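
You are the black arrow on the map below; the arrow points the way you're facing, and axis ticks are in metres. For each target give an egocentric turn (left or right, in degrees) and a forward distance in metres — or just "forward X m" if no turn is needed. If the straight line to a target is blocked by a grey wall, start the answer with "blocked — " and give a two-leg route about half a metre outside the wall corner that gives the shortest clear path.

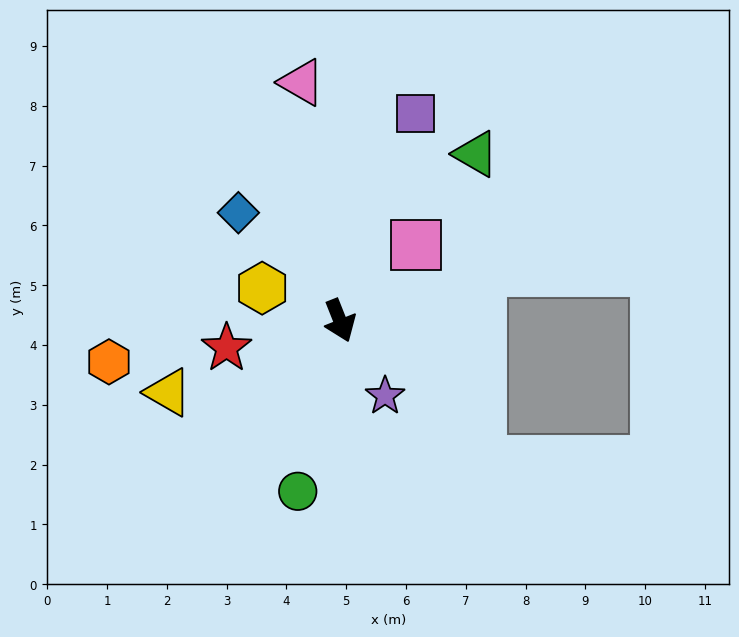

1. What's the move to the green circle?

turn right 36°, forward 2.9 m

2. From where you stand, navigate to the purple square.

turn left 138°, forward 3.7 m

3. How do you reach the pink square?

turn left 113°, forward 1.8 m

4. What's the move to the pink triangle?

turn left 168°, forward 4.0 m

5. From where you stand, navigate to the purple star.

turn left 9°, forward 1.5 m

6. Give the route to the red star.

turn right 98°, forward 2.0 m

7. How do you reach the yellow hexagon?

turn right 134°, forward 1.4 m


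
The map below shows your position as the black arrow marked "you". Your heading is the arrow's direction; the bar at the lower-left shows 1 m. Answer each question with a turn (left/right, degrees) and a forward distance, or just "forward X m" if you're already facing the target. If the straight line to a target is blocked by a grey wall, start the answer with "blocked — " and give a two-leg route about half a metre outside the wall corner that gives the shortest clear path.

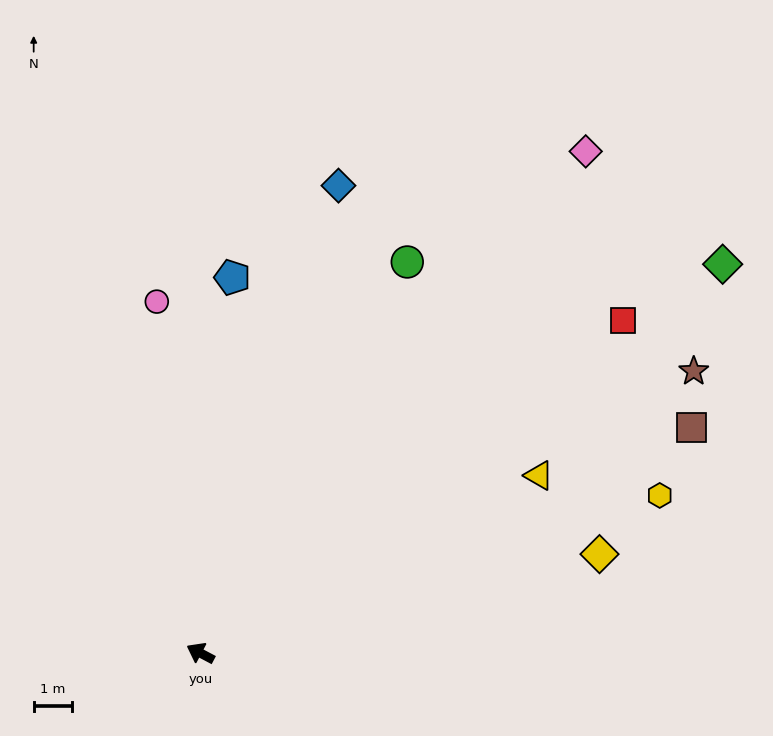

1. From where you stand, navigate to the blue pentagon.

turn right 67°, forward 9.8 m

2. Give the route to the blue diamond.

turn right 79°, forward 12.6 m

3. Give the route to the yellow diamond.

turn right 138°, forward 10.6 m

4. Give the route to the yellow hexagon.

turn right 133°, forward 12.6 m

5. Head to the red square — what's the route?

turn right 114°, forward 13.9 m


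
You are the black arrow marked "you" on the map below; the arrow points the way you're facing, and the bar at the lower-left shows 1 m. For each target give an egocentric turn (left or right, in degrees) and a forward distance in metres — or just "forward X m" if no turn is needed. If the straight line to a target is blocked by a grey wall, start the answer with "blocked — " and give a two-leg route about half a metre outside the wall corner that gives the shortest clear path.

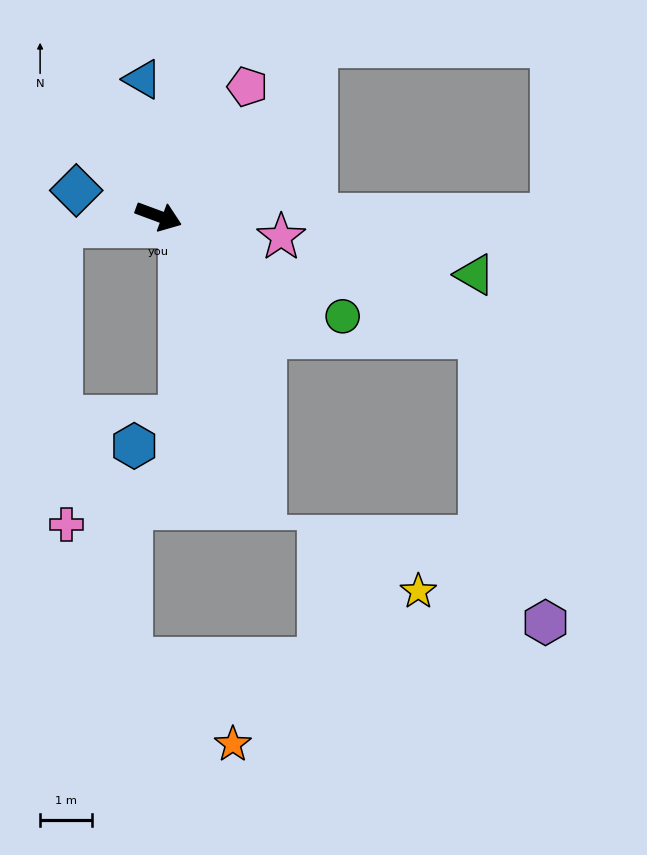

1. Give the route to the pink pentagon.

turn left 76°, forward 3.0 m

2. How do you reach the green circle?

turn right 8°, forward 4.1 m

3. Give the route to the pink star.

turn left 11°, forward 2.4 m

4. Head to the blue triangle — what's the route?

turn left 117°, forward 2.7 m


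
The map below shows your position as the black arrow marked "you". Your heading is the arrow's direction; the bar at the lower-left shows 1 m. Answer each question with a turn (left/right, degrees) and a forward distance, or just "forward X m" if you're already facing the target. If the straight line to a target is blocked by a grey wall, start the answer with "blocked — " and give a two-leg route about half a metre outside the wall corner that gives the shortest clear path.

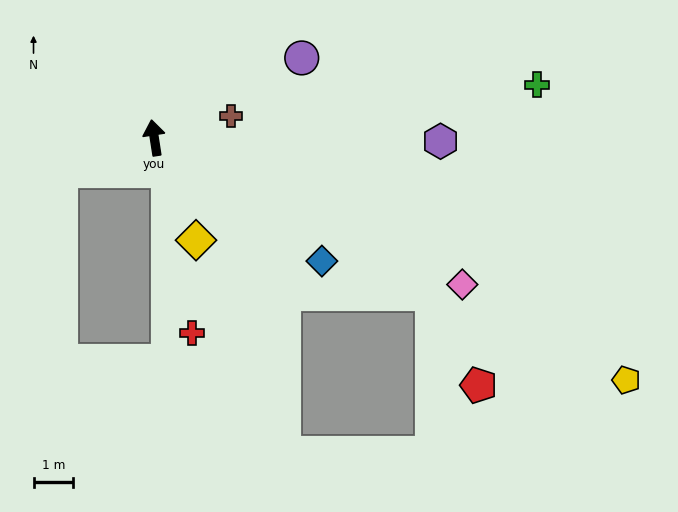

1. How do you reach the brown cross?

turn right 83°, forward 2.0 m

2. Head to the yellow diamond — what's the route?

turn right 167°, forward 2.8 m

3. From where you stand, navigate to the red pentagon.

blocked — turn right 128°, forward 8.0 m, then turn right 34°, forward 2.6 m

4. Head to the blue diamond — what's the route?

turn right 135°, forward 5.2 m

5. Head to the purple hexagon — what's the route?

turn right 100°, forward 7.2 m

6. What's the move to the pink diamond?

turn right 124°, forward 8.6 m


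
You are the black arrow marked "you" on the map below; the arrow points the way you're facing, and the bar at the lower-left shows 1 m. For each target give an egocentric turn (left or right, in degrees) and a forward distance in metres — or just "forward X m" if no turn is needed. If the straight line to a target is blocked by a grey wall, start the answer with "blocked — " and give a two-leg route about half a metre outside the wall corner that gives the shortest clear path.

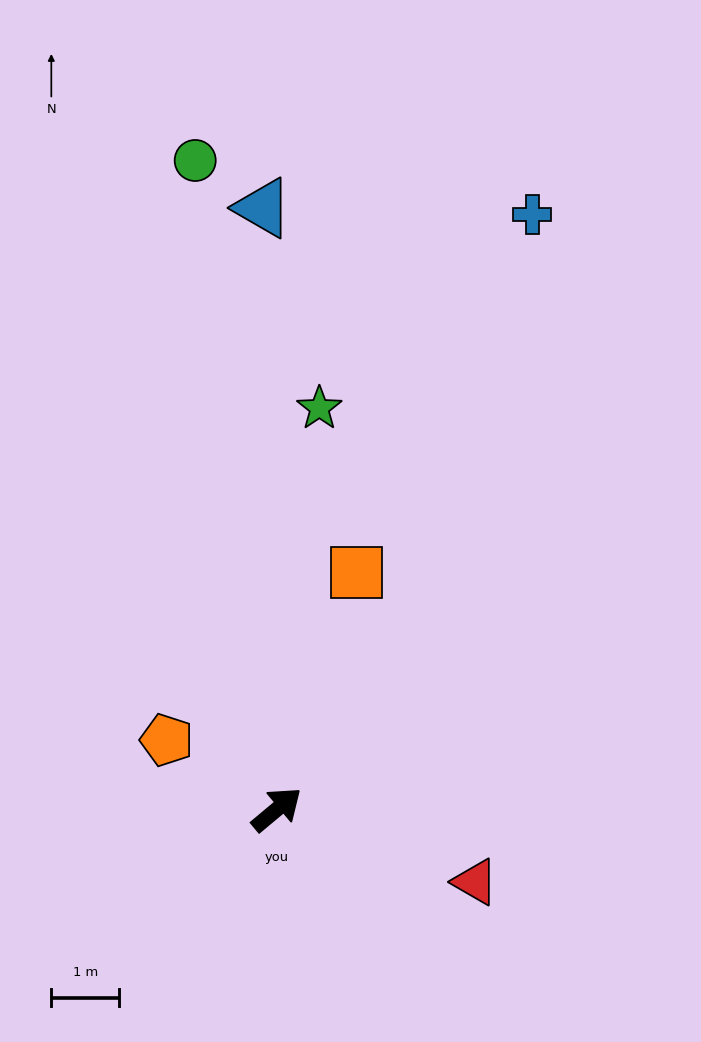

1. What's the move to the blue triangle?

turn left 51°, forward 8.8 m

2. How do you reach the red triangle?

turn right 60°, forward 3.1 m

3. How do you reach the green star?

turn left 44°, forward 5.9 m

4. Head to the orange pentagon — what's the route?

turn left 108°, forward 1.9 m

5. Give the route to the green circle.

turn left 57°, forward 9.6 m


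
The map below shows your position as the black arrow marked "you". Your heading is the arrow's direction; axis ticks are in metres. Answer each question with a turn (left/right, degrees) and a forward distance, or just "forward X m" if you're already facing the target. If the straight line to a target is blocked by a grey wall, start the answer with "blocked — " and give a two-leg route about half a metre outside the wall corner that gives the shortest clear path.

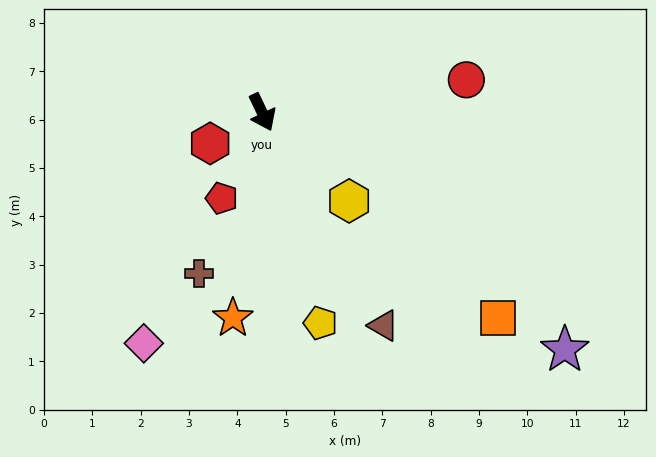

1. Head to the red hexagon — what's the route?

turn right 85°, forward 1.3 m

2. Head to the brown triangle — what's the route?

turn left 4°, forward 5.1 m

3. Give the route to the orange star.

turn right 34°, forward 4.3 m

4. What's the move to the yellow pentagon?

turn right 10°, forward 4.5 m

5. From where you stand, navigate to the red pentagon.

turn right 51°, forward 2.0 m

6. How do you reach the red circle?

turn left 74°, forward 4.3 m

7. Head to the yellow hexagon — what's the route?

turn left 19°, forward 2.6 m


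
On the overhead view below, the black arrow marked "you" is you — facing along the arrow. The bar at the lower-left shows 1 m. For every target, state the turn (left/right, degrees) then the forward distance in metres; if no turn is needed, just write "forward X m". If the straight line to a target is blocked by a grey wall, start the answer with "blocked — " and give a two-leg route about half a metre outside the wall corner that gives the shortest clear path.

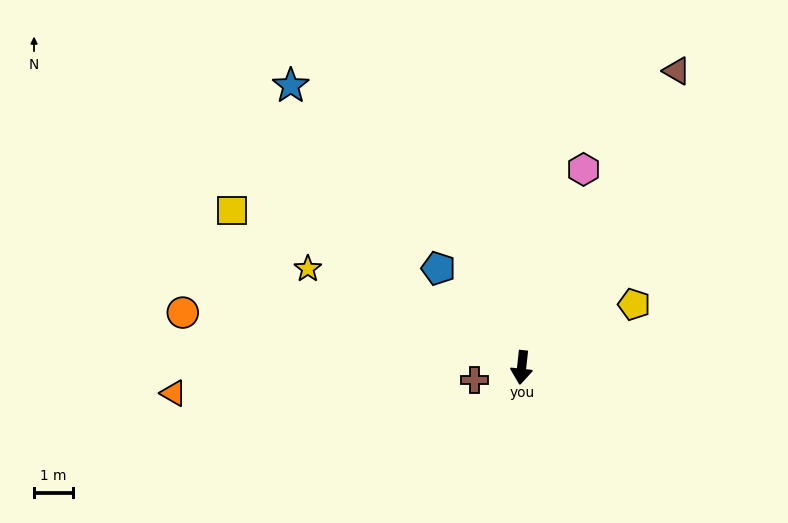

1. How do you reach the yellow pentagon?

turn left 125°, forward 3.3 m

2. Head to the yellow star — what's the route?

turn right 109°, forward 6.1 m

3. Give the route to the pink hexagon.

turn left 169°, forward 5.4 m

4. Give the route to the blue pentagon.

turn right 134°, forward 3.4 m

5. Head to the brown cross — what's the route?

turn right 69°, forward 1.3 m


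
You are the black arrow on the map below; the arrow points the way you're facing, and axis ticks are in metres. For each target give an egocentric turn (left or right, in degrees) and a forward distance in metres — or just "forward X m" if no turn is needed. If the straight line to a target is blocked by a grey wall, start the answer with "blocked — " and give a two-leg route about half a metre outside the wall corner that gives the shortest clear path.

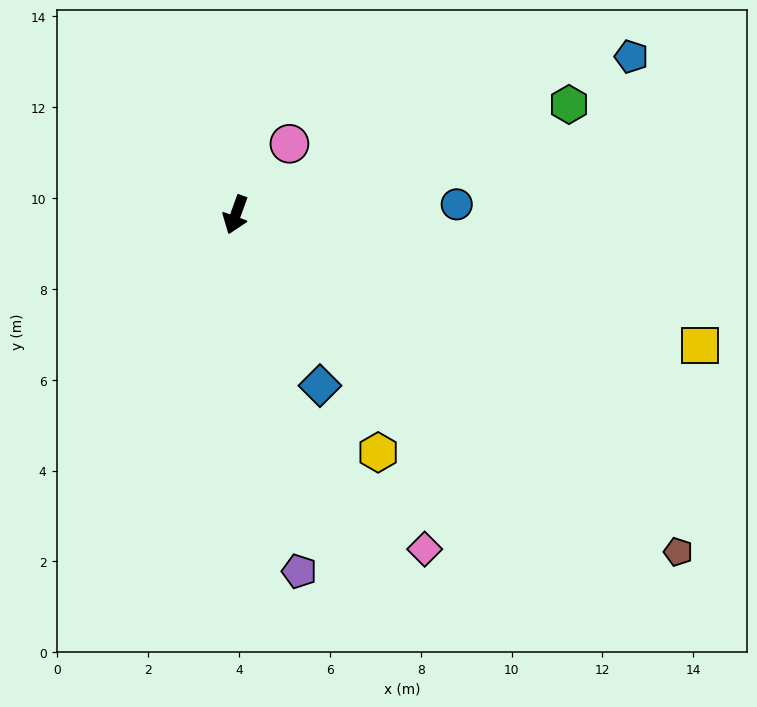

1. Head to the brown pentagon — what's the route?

turn left 73°, forward 12.2 m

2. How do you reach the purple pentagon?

turn left 30°, forward 8.0 m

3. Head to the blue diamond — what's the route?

turn left 46°, forward 4.2 m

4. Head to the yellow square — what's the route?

turn left 94°, forward 10.6 m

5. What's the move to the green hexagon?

turn left 128°, forward 7.7 m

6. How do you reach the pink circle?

turn left 163°, forward 2.0 m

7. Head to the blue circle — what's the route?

turn left 113°, forward 4.9 m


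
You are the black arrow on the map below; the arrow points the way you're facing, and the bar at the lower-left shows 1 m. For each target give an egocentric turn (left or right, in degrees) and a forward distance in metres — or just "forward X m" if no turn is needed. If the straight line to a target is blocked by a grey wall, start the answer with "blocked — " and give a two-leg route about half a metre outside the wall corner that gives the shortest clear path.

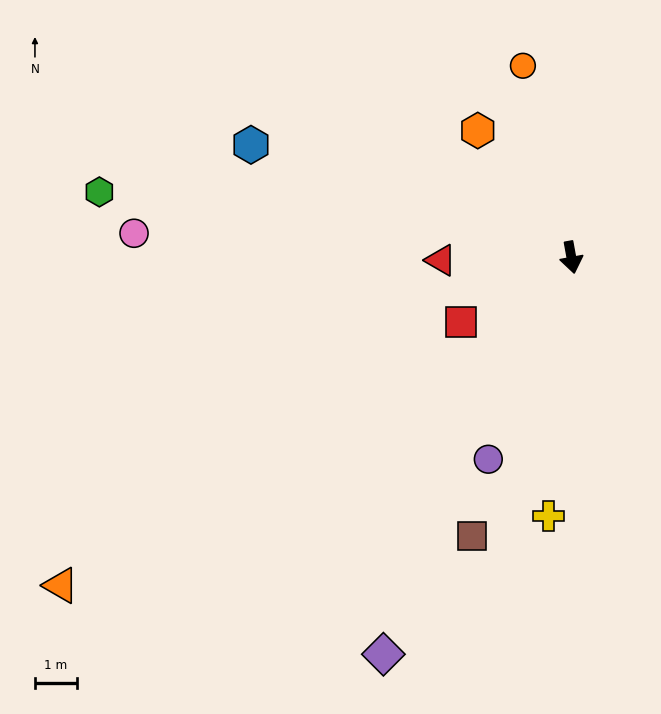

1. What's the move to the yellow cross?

turn right 15°, forward 6.1 m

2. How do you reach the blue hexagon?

turn right 120°, forward 8.0 m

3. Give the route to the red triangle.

turn right 99°, forward 3.1 m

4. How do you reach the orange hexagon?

turn right 154°, forward 3.7 m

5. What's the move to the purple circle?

turn right 33°, forward 5.2 m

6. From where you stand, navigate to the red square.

turn right 70°, forward 3.0 m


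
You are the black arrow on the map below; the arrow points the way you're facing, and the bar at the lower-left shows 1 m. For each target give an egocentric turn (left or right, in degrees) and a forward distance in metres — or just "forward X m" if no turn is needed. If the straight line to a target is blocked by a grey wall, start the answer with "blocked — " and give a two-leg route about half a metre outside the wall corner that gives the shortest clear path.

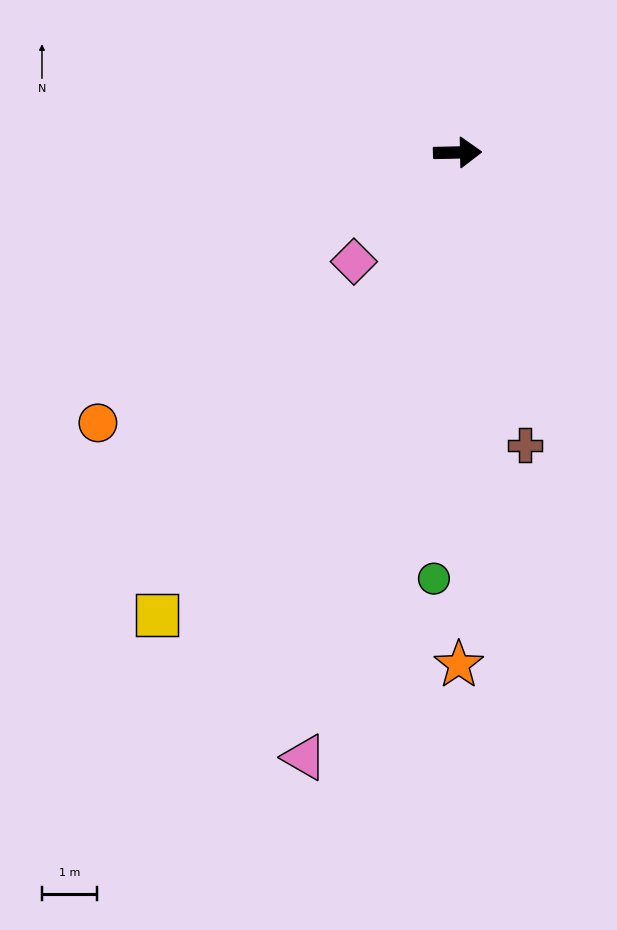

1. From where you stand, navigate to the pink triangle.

turn right 105°, forward 11.3 m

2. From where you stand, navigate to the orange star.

turn right 91°, forward 9.3 m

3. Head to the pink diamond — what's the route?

turn right 135°, forward 2.7 m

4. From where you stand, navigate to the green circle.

turn right 94°, forward 7.7 m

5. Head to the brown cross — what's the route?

turn right 78°, forward 5.5 m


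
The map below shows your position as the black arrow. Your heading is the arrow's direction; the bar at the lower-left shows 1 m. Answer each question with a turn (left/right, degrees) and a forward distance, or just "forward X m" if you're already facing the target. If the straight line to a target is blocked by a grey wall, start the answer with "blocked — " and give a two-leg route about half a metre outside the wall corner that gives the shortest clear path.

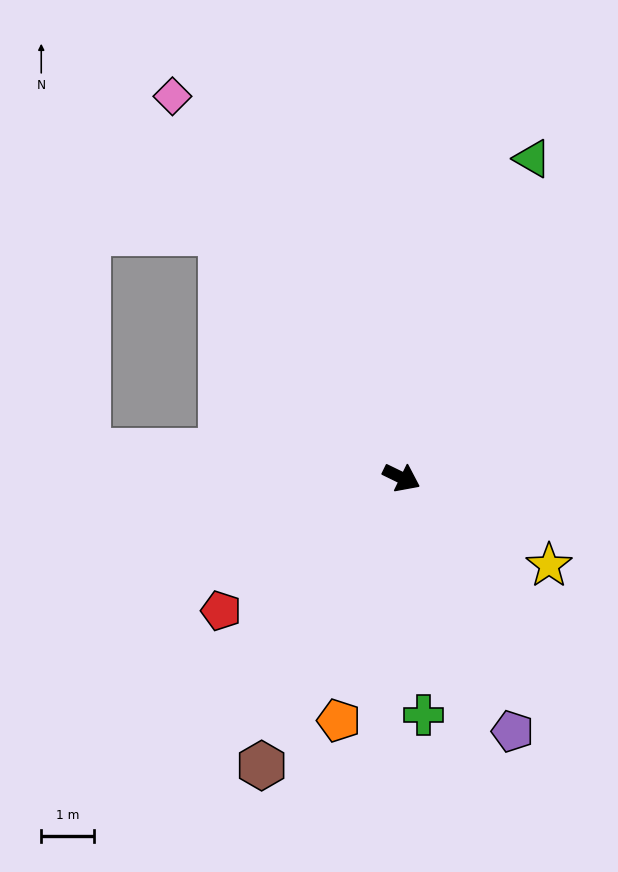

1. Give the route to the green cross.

turn right 59°, forward 4.5 m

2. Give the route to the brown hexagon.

turn right 90°, forward 6.1 m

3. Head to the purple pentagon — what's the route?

turn right 40°, forward 5.3 m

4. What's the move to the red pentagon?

turn right 118°, forward 4.3 m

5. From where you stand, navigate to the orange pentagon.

turn right 79°, forward 4.8 m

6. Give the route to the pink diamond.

turn left 147°, forward 8.5 m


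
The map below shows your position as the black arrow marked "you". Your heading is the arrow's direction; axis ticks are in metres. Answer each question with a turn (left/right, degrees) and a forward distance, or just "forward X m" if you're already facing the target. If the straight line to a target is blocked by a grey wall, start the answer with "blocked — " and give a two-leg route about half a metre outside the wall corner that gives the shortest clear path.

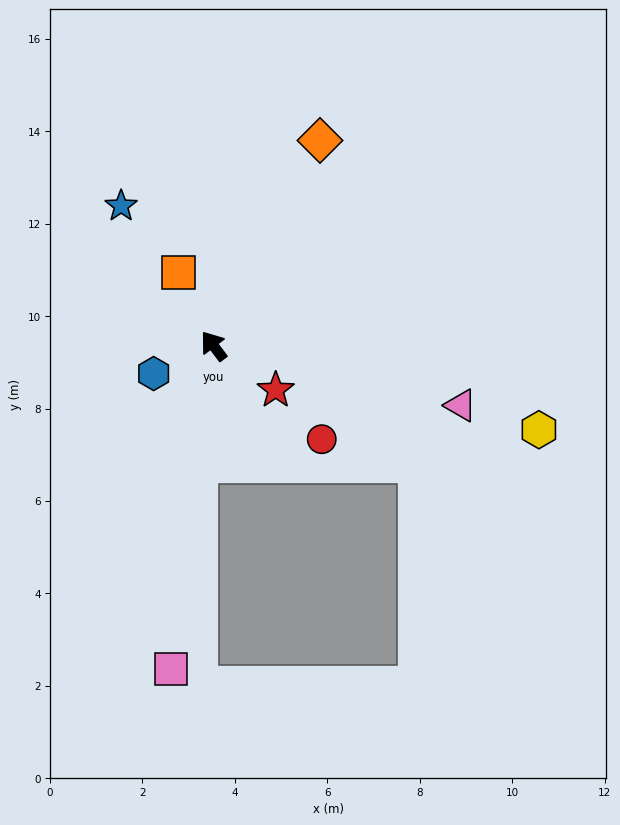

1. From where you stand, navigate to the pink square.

turn left 135°, forward 7.1 m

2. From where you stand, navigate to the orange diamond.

turn right 64°, forward 5.0 m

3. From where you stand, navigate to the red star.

turn right 163°, forward 1.6 m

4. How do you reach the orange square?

turn right 11°, forward 1.8 m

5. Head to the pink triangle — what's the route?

turn right 141°, forward 5.5 m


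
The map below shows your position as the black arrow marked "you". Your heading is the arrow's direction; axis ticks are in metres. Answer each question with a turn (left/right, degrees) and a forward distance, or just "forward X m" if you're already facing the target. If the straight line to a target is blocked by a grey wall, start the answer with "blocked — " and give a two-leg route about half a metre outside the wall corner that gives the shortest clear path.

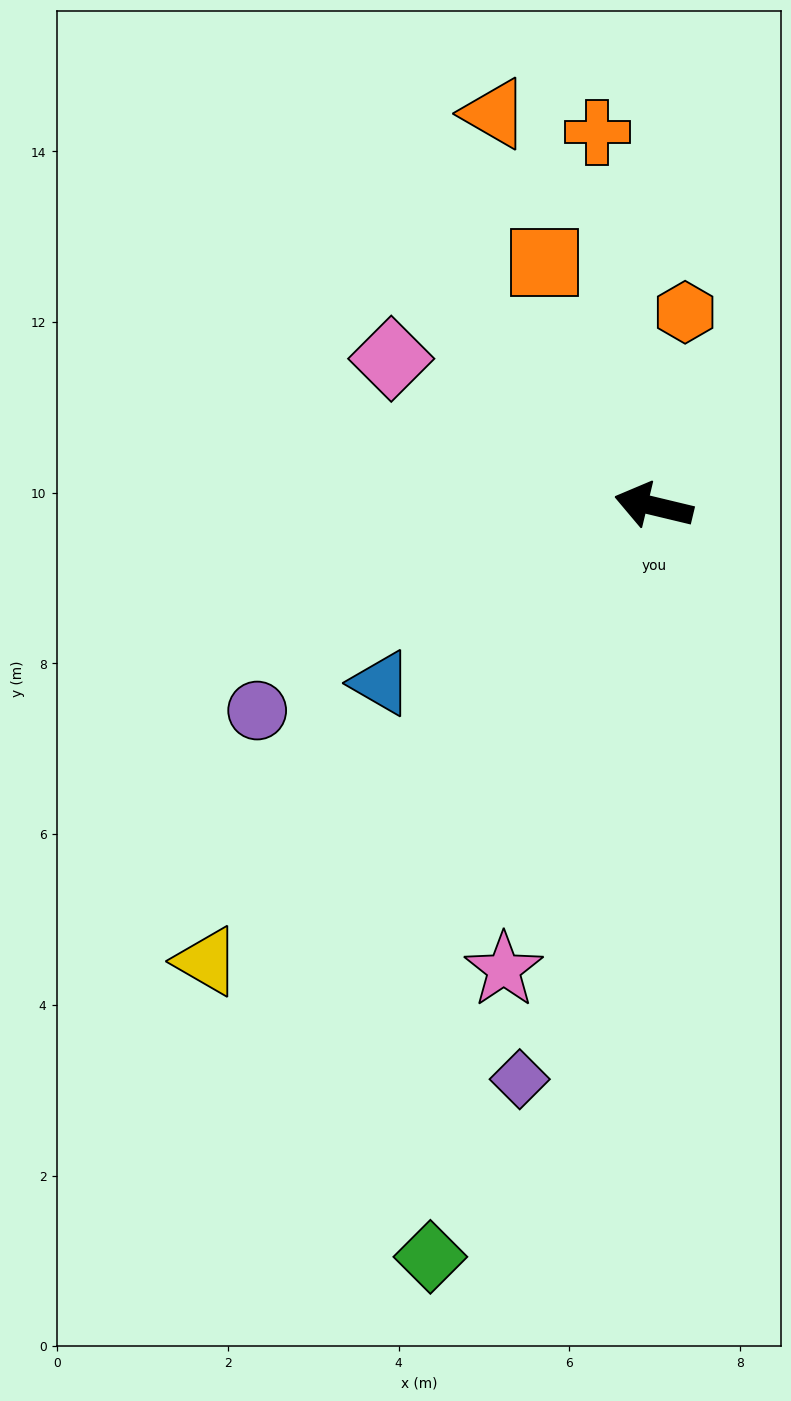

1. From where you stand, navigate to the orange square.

turn right 52°, forward 3.1 m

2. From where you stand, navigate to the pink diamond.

turn right 16°, forward 3.5 m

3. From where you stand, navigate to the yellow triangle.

turn left 59°, forward 7.5 m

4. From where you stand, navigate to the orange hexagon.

turn right 86°, forward 2.3 m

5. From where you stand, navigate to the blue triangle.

turn left 46°, forward 3.8 m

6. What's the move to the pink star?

turn left 86°, forward 5.7 m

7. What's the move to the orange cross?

turn right 68°, forward 4.4 m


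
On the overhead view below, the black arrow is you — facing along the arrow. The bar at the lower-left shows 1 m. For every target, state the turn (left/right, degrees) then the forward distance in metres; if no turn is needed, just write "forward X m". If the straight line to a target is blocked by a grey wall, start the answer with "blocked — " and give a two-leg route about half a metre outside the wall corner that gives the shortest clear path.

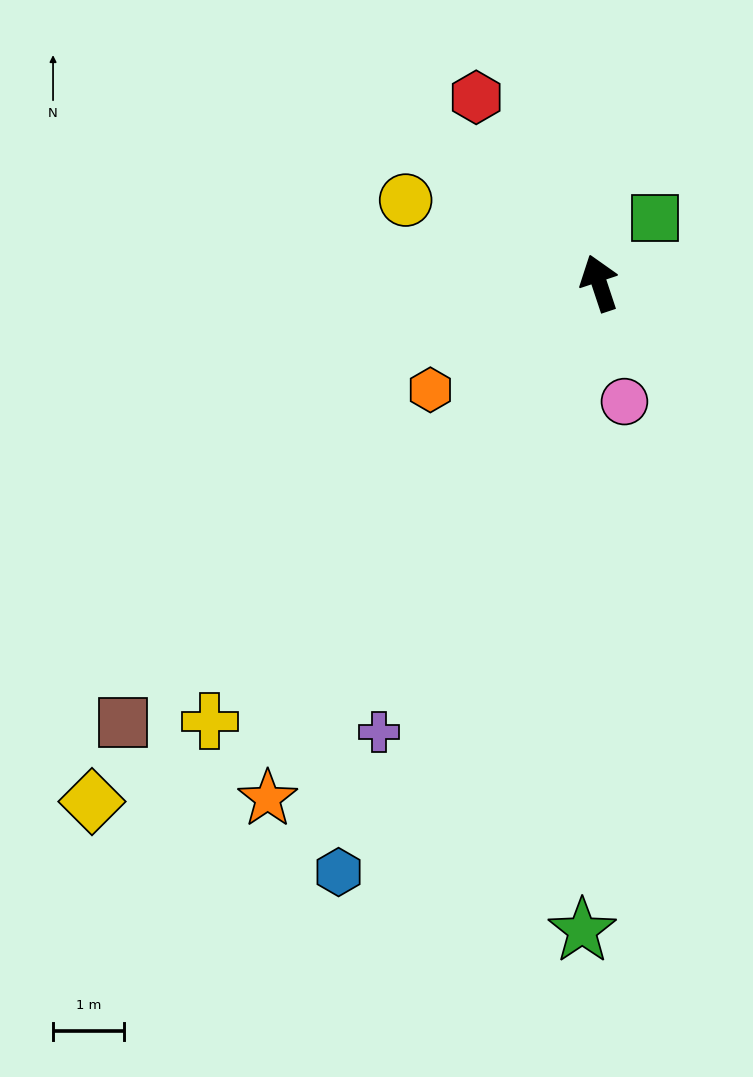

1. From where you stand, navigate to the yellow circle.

turn left 48°, forward 3.0 m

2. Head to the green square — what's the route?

turn right 59°, forward 1.2 m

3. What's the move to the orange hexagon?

turn left 104°, forward 2.8 m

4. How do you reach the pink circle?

turn left 174°, forward 1.7 m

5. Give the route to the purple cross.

turn left 136°, forward 7.0 m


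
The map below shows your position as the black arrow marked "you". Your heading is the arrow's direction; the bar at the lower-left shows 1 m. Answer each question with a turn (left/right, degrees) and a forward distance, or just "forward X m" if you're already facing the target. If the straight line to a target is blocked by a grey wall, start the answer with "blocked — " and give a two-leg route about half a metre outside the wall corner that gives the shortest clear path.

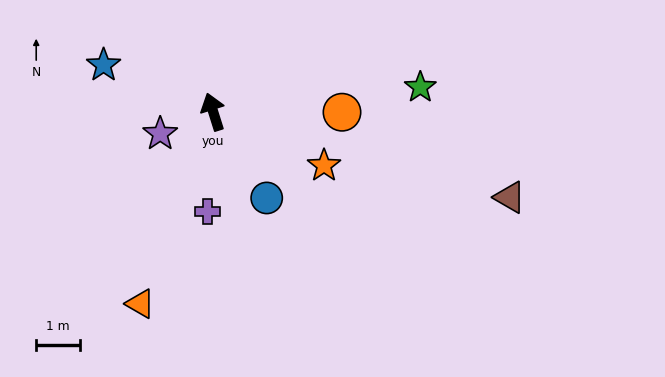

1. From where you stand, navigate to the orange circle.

turn right 108°, forward 2.9 m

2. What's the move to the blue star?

turn left 49°, forward 2.7 m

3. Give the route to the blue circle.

turn right 166°, forward 2.3 m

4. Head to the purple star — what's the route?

turn left 95°, forward 1.3 m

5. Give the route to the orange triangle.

turn left 142°, forward 4.7 m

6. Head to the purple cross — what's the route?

turn left 159°, forward 2.3 m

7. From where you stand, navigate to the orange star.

turn right 133°, forward 2.8 m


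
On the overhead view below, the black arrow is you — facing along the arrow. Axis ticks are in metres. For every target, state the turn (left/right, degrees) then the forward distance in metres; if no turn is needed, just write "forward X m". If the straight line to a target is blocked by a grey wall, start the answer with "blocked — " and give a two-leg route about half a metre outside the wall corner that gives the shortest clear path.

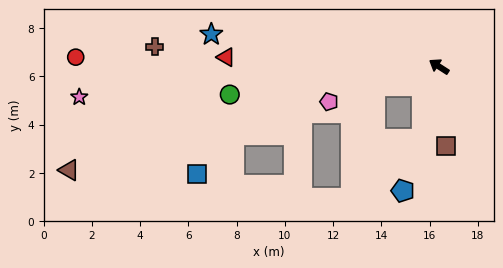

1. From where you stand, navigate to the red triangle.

turn left 30°, forward 8.8 m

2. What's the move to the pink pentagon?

turn left 51°, forward 4.8 m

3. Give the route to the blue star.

turn left 25°, forward 9.5 m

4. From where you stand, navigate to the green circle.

turn left 40°, forward 8.8 m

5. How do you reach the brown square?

turn left 128°, forward 3.3 m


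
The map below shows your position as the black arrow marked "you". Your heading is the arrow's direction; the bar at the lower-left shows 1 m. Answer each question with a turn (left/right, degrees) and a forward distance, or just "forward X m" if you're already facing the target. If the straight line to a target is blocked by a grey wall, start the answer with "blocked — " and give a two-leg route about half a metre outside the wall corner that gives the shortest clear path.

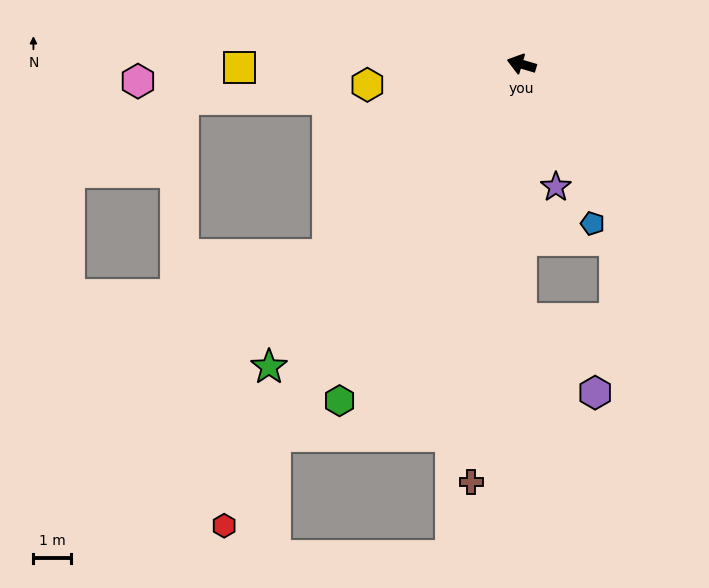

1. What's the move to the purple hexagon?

blocked — turn left 106°, forward 6.8 m, then turn left 45°, forward 2.8 m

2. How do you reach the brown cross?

turn left 100°, forward 11.3 m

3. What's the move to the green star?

turn left 67°, forward 10.6 m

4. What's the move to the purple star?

turn left 122°, forward 3.4 m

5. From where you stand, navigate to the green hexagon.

turn left 78°, forward 10.3 m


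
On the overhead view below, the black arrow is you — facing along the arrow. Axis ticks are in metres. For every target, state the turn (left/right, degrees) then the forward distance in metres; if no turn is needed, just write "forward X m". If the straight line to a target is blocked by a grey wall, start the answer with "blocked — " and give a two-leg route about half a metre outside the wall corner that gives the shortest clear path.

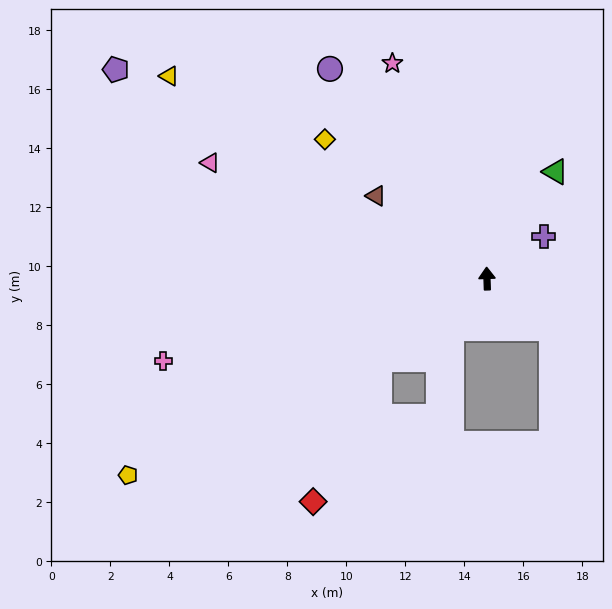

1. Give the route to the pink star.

turn left 22°, forward 8.0 m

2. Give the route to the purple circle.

turn left 35°, forward 8.9 m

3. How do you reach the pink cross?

turn left 102°, forward 11.3 m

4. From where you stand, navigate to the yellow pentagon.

turn left 117°, forward 13.9 m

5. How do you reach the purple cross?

turn right 55°, forward 2.4 m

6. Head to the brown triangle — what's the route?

turn left 51°, forward 4.7 m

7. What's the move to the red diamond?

blocked — turn left 125°, forward 4.6 m, then turn left 28°, forward 5.3 m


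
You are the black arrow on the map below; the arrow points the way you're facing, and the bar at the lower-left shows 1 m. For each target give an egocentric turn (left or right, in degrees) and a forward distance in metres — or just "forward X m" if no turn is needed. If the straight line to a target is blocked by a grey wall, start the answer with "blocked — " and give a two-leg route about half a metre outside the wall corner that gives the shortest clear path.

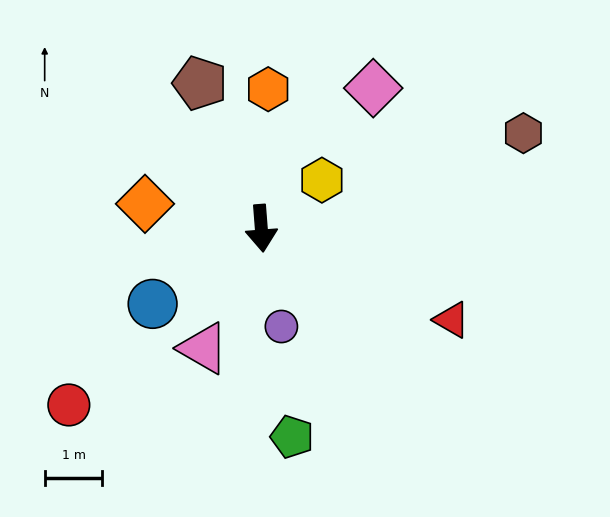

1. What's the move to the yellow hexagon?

turn left 124°, forward 1.3 m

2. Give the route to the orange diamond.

turn right 106°, forward 2.1 m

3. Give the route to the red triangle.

turn left 60°, forward 3.7 m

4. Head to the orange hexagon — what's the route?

turn left 173°, forward 2.4 m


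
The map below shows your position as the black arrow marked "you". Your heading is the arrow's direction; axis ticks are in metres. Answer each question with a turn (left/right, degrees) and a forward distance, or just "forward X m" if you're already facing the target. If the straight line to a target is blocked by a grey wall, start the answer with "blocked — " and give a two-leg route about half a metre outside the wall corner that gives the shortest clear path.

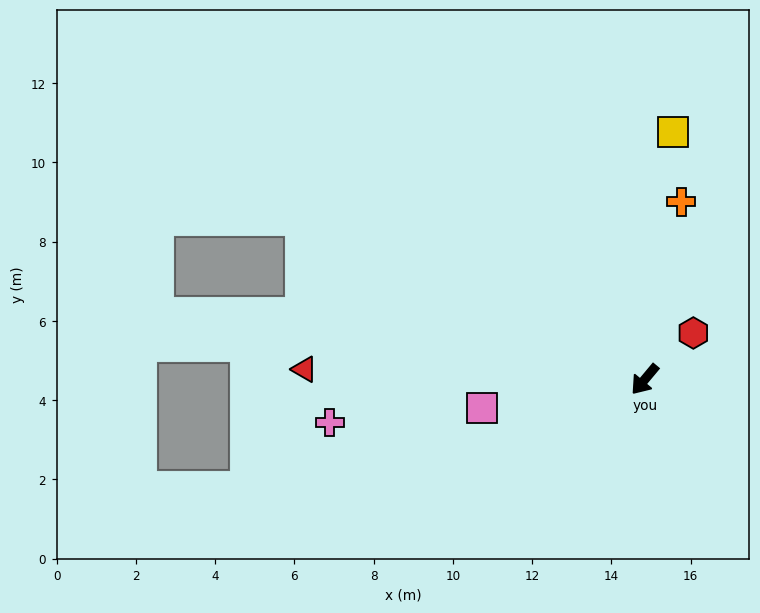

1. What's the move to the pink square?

turn right 40°, forward 4.2 m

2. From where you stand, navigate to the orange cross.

turn right 152°, forward 4.6 m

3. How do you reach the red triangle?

turn right 52°, forward 8.6 m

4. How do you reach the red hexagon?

turn left 174°, forward 1.7 m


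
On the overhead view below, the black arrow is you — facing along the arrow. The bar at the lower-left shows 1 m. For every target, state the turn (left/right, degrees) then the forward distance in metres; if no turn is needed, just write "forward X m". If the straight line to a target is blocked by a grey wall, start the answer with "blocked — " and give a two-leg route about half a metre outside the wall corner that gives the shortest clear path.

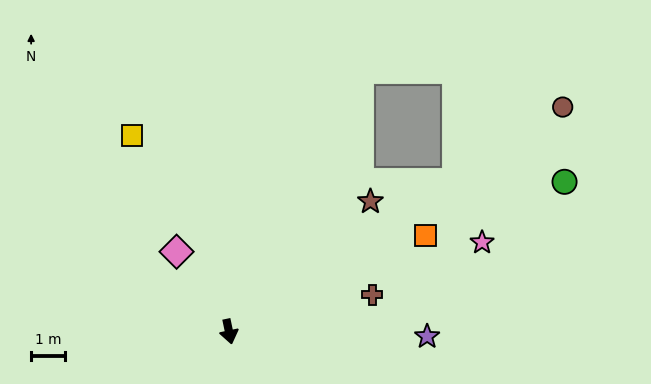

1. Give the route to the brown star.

turn left 121°, forward 5.7 m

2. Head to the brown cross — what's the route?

turn left 93°, forward 4.4 m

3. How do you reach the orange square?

turn left 104°, forward 6.5 m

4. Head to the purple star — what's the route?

turn left 77°, forward 5.9 m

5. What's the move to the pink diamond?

turn right 159°, forward 2.8 m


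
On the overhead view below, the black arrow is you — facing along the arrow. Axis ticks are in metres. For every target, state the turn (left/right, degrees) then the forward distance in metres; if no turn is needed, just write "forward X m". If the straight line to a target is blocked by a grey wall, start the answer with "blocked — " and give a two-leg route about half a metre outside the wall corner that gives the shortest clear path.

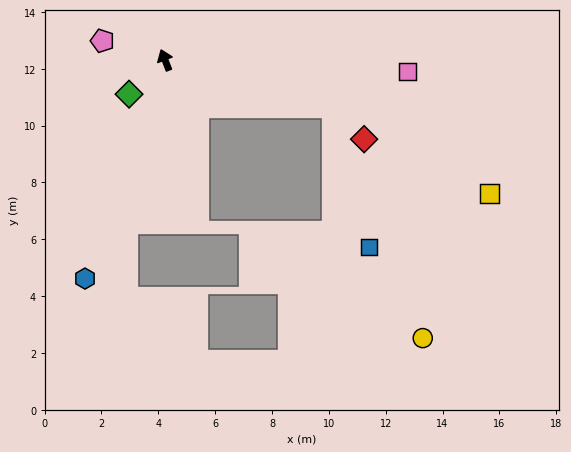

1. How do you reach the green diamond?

turn left 112°, forward 1.7 m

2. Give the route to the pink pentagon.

turn left 52°, forward 2.3 m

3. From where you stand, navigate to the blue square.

blocked — turn right 126°, forward 6.2 m, then turn right 61°, forward 5.1 m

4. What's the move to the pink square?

turn right 114°, forward 8.5 m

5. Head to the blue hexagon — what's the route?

turn left 139°, forward 8.2 m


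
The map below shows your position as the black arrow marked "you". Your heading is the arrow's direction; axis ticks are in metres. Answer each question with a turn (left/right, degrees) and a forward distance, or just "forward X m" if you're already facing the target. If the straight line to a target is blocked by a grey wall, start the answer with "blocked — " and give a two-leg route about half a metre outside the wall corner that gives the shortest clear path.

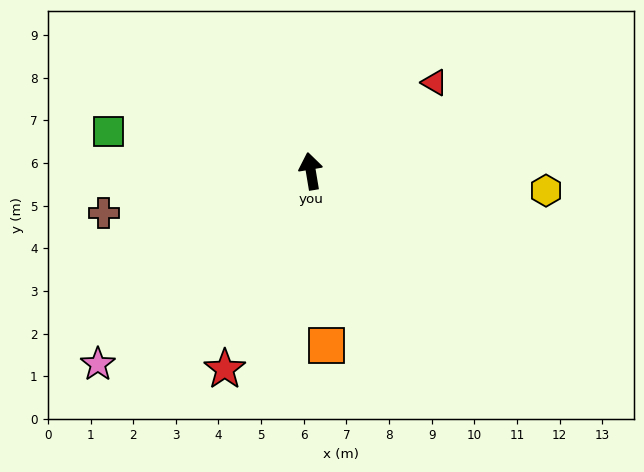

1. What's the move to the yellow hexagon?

turn right 104°, forward 5.5 m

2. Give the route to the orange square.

turn left 176°, forward 4.1 m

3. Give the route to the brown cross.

turn left 92°, forward 5.0 m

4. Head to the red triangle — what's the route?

turn right 64°, forward 3.6 m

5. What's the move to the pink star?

turn left 123°, forward 6.7 m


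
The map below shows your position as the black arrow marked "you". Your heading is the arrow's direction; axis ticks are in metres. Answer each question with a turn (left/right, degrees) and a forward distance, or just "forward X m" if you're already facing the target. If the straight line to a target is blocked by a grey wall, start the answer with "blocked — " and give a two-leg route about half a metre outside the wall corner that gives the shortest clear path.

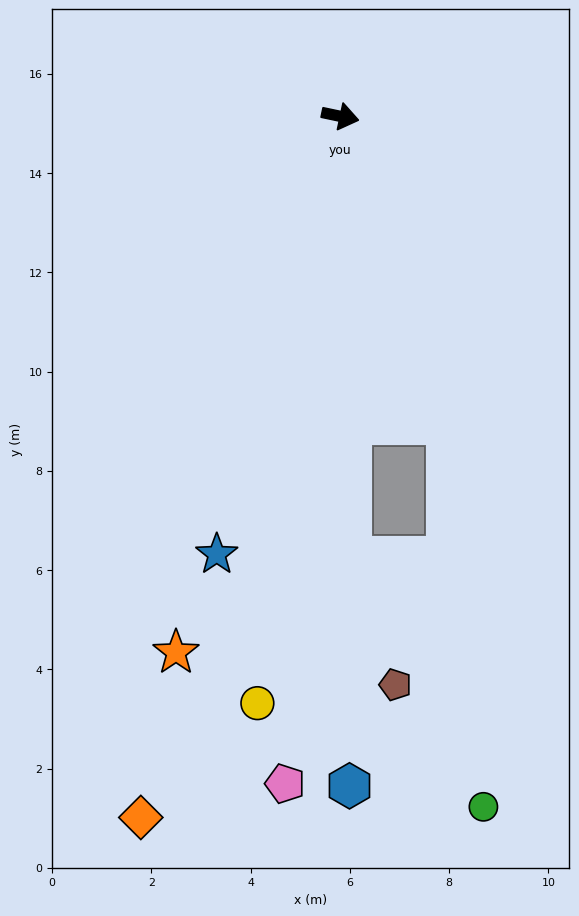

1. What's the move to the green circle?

blocked — turn right 59°, forward 6.6 m, then turn right 14°, forward 7.8 m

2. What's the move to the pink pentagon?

turn right 83°, forward 13.5 m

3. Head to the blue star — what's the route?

turn right 94°, forward 9.2 m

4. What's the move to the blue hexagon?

turn right 77°, forward 13.5 m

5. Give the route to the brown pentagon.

blocked — turn right 77°, forward 8.9 m, then turn left 18°, forward 2.7 m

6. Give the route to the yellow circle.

turn right 86°, forward 11.9 m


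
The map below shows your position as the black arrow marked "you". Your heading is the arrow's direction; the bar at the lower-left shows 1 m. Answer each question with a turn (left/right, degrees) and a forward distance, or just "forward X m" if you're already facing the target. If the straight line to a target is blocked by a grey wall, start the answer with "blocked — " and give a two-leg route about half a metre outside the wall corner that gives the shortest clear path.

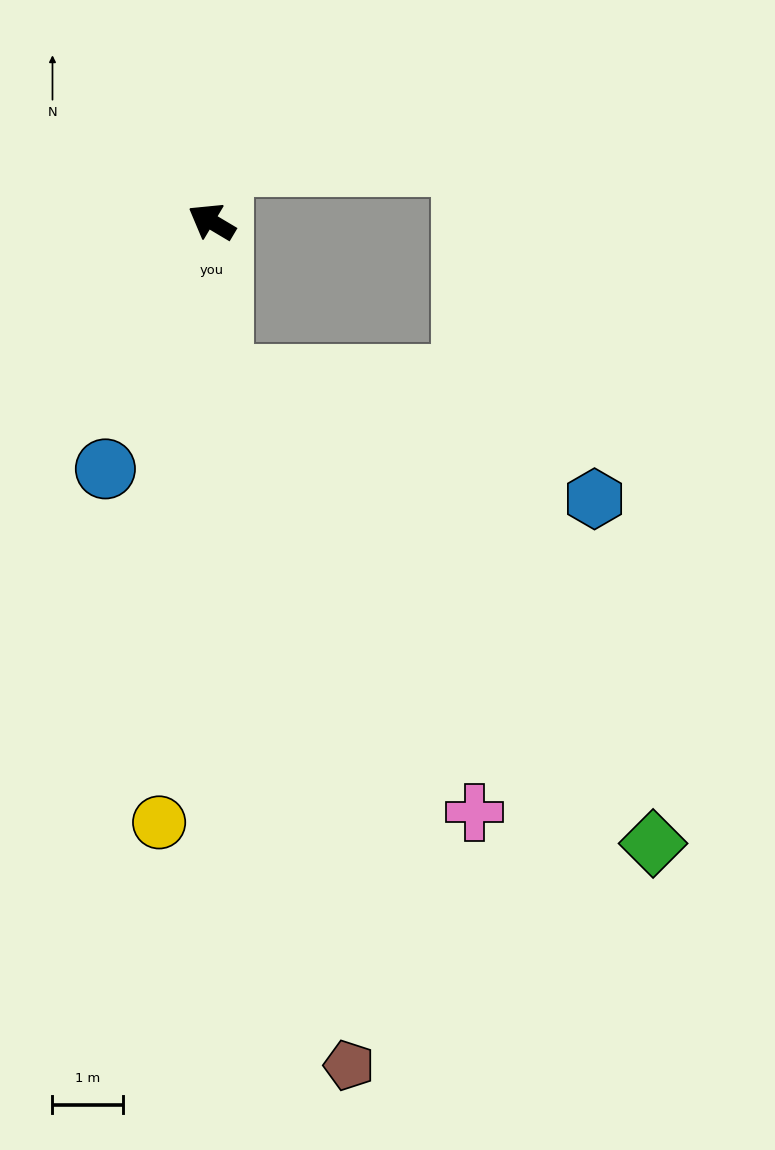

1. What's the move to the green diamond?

blocked — turn left 125°, forward 2.2 m, then turn left 38°, forward 9.1 m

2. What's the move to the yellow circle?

turn left 116°, forward 8.6 m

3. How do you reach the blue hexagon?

blocked — turn left 125°, forward 2.2 m, then turn left 67°, forward 5.6 m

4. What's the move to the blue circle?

turn left 98°, forward 3.8 m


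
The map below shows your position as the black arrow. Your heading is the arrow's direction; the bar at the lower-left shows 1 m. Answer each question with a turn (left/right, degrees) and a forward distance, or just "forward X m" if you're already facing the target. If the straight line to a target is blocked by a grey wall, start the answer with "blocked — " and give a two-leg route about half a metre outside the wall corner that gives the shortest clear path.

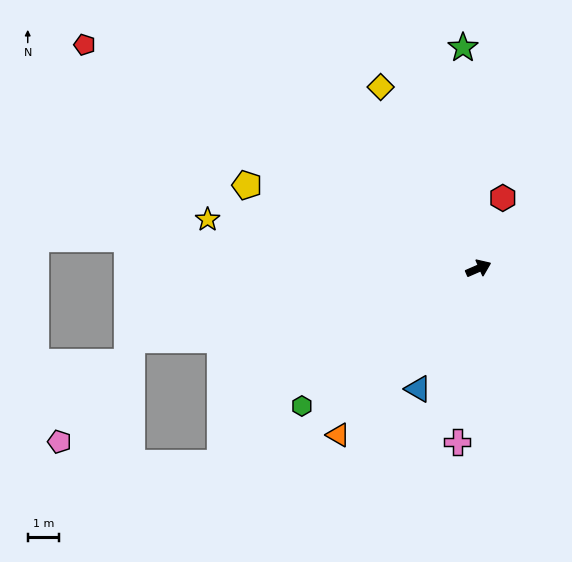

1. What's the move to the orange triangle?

turn right 154°, forward 6.9 m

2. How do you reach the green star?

turn left 70°, forward 7.0 m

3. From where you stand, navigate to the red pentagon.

turn left 127°, forward 14.4 m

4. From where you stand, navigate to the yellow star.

turn left 146°, forward 8.8 m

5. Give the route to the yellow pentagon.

turn left 137°, forward 7.8 m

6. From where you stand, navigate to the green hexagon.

turn right 166°, forward 7.1 m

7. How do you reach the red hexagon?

turn left 47°, forward 2.4 m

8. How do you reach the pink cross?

turn right 121°, forward 5.6 m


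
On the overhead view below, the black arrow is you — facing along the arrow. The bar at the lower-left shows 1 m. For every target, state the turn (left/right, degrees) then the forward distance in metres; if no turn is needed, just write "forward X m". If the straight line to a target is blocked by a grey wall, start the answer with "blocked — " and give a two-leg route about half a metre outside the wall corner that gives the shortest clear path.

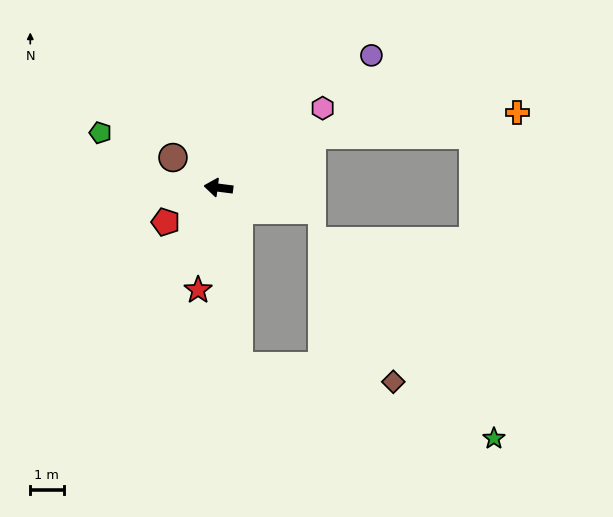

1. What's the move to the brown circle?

turn right 26°, forward 1.6 m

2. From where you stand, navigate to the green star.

blocked — turn left 104°, forward 5.4 m, then turn left 67°, forward 8.0 m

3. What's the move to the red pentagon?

turn left 40°, forward 1.9 m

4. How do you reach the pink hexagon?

turn right 135°, forward 3.9 m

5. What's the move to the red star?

turn left 86°, forward 3.1 m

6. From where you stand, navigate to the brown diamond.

blocked — turn left 104°, forward 5.4 m, then turn left 78°, forward 4.7 m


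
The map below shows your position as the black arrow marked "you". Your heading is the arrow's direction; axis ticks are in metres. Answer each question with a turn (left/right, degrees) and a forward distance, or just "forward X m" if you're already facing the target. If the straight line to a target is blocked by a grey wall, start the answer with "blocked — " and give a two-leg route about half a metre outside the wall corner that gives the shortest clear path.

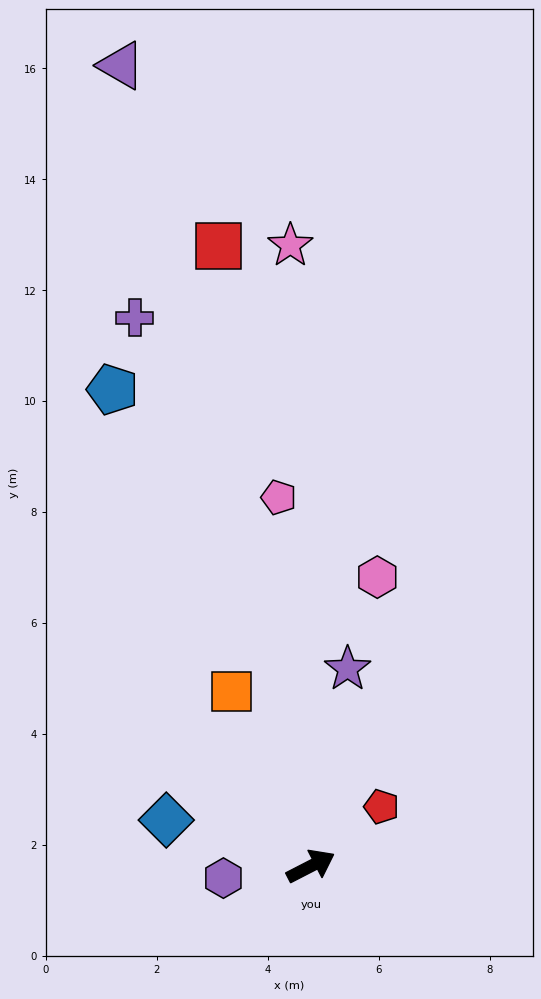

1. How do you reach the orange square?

turn left 87°, forward 3.5 m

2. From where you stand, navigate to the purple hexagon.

turn left 161°, forward 1.6 m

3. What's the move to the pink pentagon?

turn left 68°, forward 6.7 m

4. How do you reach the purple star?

turn left 52°, forward 3.6 m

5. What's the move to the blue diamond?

turn left 135°, forward 2.7 m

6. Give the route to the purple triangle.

turn left 76°, forward 14.8 m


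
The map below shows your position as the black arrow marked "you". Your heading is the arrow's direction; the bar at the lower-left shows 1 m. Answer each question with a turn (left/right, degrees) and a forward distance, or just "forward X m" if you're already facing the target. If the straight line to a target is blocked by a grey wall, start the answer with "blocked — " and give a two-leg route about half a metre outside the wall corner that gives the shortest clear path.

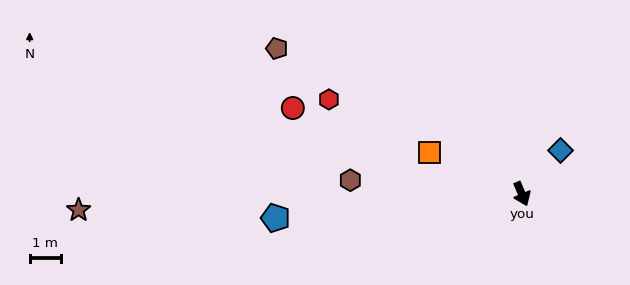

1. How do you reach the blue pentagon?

turn right 107°, forward 7.9 m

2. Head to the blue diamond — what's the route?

turn left 115°, forward 1.8 m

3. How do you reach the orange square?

turn right 137°, forward 3.2 m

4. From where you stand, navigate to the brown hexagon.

turn right 118°, forward 5.5 m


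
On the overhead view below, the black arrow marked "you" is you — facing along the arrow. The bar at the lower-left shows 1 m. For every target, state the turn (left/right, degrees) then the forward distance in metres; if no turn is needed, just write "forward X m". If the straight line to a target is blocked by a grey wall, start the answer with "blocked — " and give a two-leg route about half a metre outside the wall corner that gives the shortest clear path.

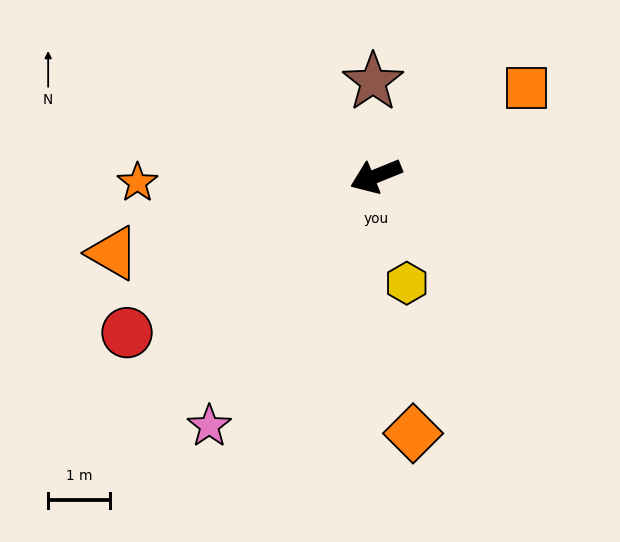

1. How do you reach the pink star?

turn left 34°, forward 4.8 m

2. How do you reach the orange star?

turn right 21°, forward 3.8 m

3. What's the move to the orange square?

turn right 172°, forward 2.8 m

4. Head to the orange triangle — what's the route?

turn right 6°, forward 4.4 m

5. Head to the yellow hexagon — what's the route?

turn left 84°, forward 1.8 m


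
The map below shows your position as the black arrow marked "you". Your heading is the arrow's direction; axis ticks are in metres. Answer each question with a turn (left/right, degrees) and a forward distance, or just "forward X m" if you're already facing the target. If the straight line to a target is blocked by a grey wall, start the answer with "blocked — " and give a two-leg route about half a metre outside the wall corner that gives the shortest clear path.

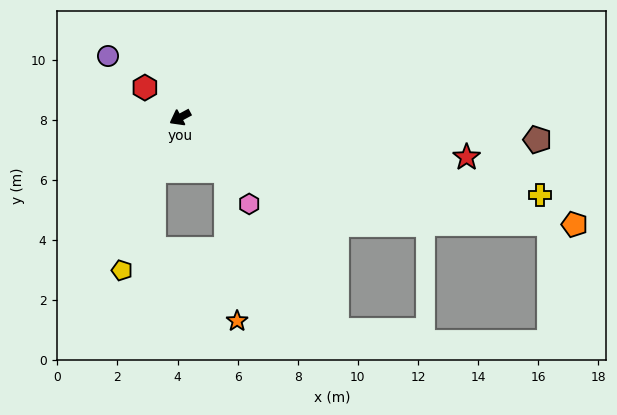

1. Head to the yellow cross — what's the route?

turn left 139°, forward 12.2 m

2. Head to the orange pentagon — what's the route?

turn left 136°, forward 13.6 m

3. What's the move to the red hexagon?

turn right 69°, forward 1.5 m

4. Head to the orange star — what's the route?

blocked — turn left 103°, forward 2.3 m, then turn right 37°, forward 5.0 m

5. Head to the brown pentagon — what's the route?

turn left 148°, forward 11.9 m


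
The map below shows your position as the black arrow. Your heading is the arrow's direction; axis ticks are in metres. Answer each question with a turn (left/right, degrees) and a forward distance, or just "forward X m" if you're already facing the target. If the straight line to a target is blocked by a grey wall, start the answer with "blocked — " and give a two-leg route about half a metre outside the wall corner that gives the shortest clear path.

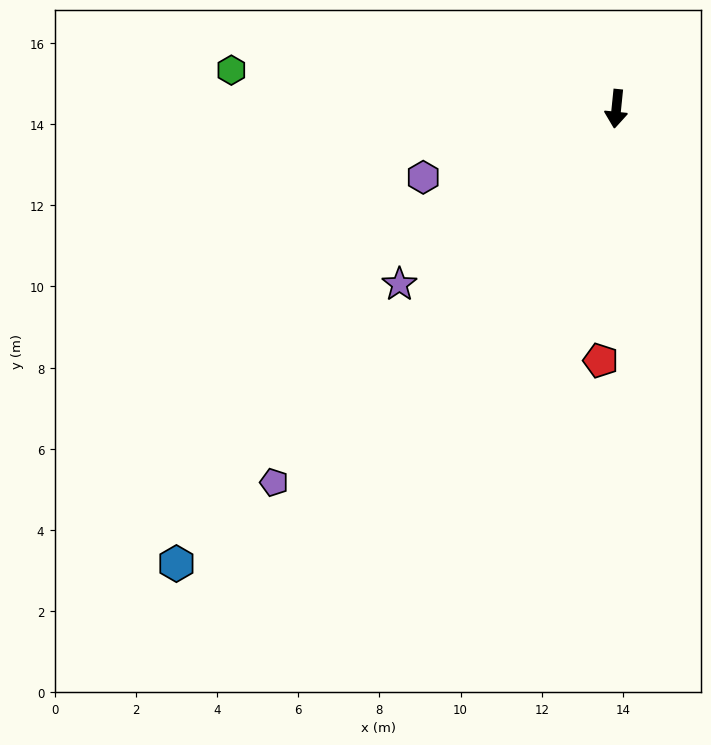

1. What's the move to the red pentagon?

turn left 2°, forward 6.2 m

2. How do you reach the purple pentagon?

turn right 37°, forward 12.5 m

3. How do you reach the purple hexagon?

turn right 65°, forward 5.0 m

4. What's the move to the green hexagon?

turn right 90°, forward 9.5 m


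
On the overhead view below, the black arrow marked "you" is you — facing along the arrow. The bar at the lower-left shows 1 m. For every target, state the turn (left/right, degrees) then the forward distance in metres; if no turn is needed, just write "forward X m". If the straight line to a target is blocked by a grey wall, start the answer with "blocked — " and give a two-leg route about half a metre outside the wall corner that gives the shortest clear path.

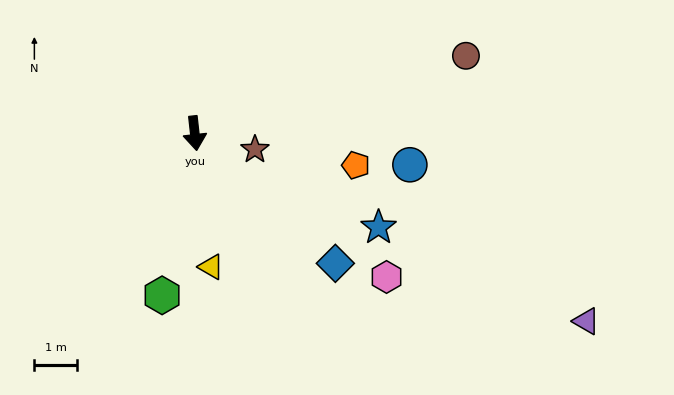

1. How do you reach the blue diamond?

turn left 41°, forward 4.5 m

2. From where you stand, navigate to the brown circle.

turn left 100°, forward 6.7 m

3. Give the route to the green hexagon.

turn right 18°, forward 3.9 m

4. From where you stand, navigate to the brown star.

turn left 69°, forward 1.5 m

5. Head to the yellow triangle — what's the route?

forward 3.2 m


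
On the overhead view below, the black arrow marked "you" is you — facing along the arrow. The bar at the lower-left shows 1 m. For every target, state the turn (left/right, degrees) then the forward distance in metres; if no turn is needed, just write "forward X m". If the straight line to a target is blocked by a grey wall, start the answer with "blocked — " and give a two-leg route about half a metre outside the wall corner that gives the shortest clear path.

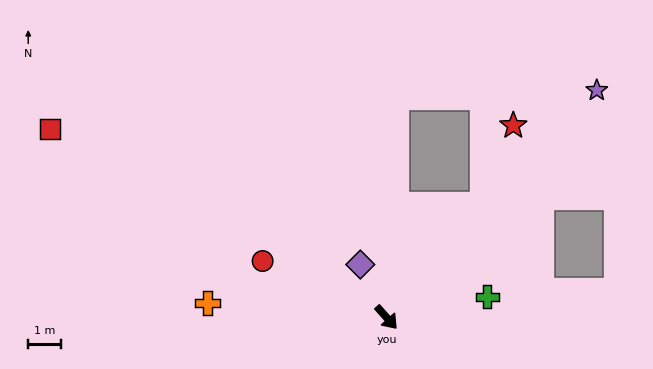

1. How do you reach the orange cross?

turn right 136°, forward 5.6 m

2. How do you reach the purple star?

turn left 96°, forward 9.6 m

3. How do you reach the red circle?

turn right 156°, forward 4.2 m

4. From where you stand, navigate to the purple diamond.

turn left 165°, forward 1.8 m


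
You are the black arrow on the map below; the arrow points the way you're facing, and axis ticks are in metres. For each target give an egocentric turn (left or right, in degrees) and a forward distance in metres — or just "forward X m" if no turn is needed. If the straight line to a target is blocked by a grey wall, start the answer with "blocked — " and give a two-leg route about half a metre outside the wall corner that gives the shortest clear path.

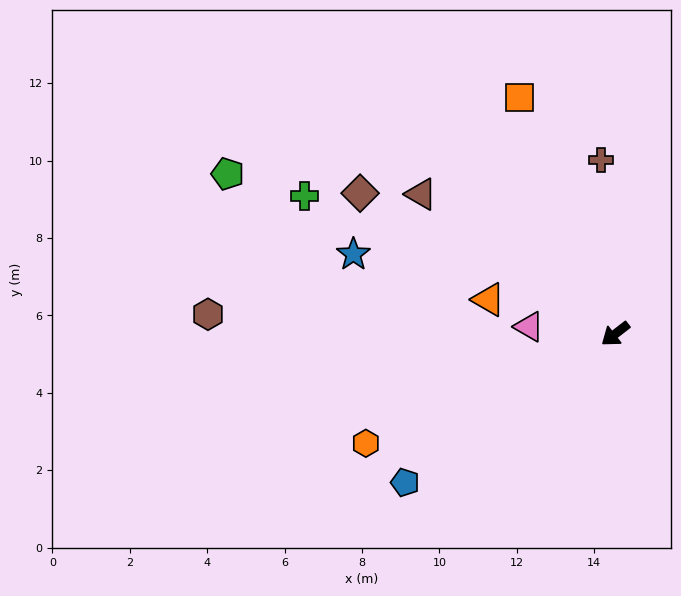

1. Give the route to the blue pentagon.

turn right 3°, forward 6.7 m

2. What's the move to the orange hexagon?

turn right 14°, forward 7.0 m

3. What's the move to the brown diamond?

turn right 67°, forward 7.5 m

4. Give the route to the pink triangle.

turn right 43°, forward 2.2 m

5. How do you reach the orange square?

turn right 106°, forward 6.6 m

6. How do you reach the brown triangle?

turn right 74°, forward 6.2 m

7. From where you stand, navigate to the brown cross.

turn right 123°, forward 4.5 m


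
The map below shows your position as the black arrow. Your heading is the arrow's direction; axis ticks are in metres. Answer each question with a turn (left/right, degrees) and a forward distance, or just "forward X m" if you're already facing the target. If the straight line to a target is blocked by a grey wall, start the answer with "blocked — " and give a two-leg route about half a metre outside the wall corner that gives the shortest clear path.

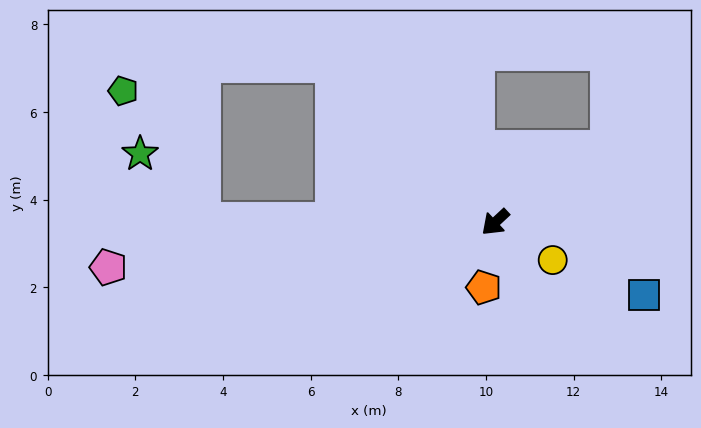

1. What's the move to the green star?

blocked — turn right 43°, forward 6.7 m, then turn right 47°, forward 2.1 m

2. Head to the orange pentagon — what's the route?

turn left 37°, forward 1.5 m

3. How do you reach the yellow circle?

turn left 104°, forward 1.6 m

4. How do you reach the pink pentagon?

turn right 36°, forward 8.9 m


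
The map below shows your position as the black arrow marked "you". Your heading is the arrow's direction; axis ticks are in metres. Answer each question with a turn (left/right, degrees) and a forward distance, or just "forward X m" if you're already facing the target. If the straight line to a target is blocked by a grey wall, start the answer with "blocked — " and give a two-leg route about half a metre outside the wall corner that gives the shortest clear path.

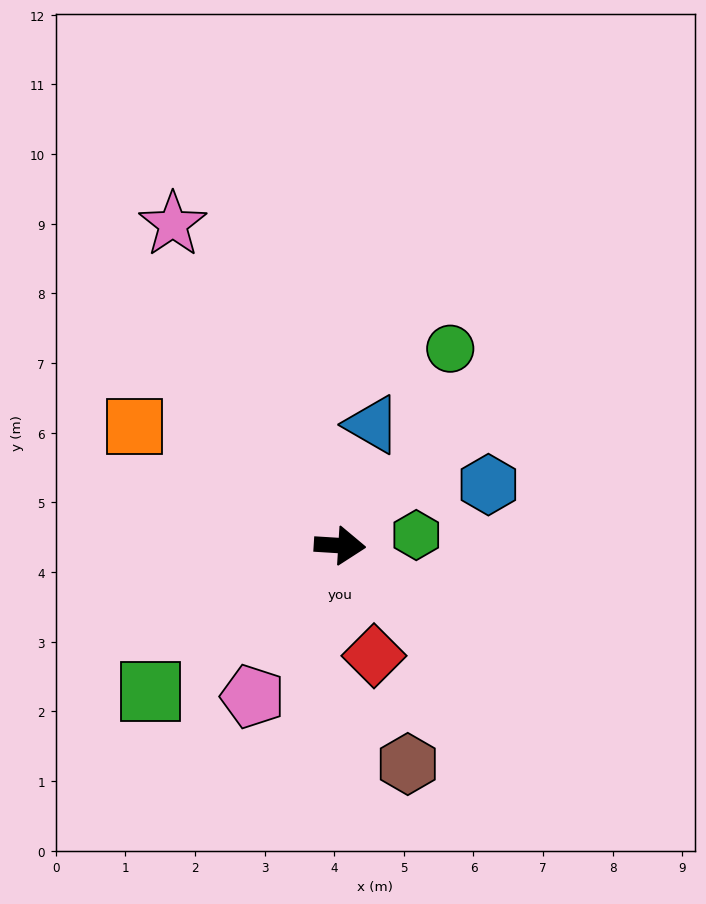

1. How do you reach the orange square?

turn left 154°, forward 3.4 m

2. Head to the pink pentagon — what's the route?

turn right 117°, forward 2.5 m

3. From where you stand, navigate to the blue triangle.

turn left 79°, forward 1.8 m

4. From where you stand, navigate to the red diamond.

turn right 69°, forward 1.7 m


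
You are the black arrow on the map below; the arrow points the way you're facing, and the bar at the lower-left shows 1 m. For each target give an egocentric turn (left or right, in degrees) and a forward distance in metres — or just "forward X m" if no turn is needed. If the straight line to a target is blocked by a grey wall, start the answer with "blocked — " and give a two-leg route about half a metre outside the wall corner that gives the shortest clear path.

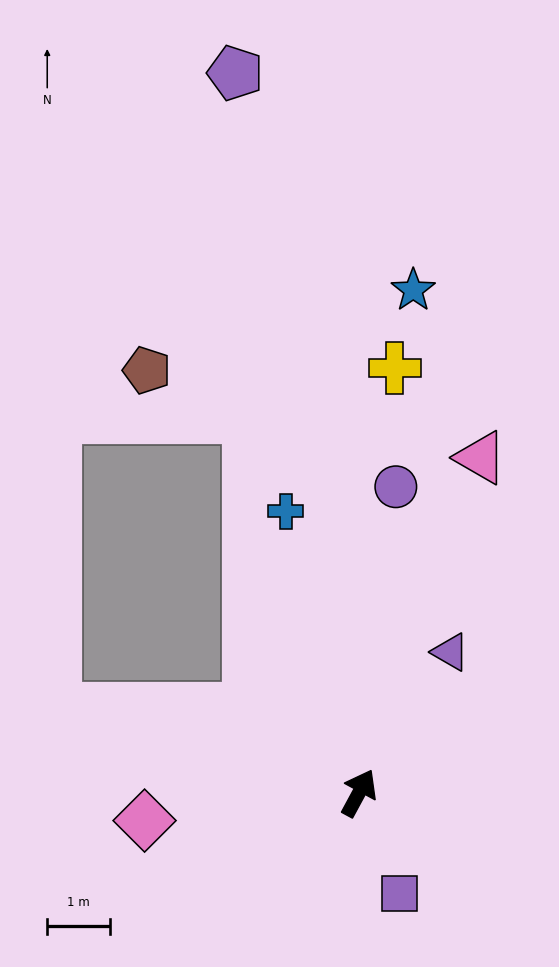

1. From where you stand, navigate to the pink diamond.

turn left 126°, forward 3.4 m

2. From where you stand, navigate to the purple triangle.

turn right 5°, forward 2.7 m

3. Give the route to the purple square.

turn right 130°, forward 1.7 m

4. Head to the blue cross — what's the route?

turn left 43°, forward 4.6 m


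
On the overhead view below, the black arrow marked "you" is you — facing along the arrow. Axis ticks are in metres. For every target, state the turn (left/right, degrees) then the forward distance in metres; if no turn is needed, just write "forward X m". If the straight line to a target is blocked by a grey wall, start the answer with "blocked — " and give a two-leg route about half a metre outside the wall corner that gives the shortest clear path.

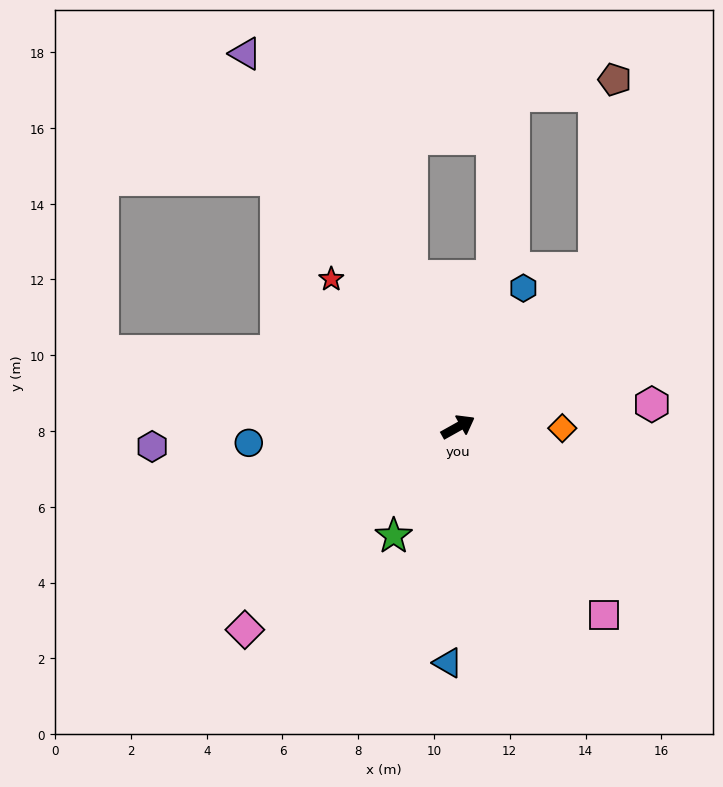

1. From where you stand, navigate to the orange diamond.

turn right 30°, forward 2.8 m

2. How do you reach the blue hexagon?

turn left 36°, forward 4.0 m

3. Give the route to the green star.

turn right 150°, forward 3.3 m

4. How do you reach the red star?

turn left 101°, forward 5.1 m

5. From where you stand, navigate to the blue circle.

turn left 155°, forward 5.5 m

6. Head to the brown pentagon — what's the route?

blocked — turn left 20°, forward 5.5 m, then turn left 34°, forward 5.0 m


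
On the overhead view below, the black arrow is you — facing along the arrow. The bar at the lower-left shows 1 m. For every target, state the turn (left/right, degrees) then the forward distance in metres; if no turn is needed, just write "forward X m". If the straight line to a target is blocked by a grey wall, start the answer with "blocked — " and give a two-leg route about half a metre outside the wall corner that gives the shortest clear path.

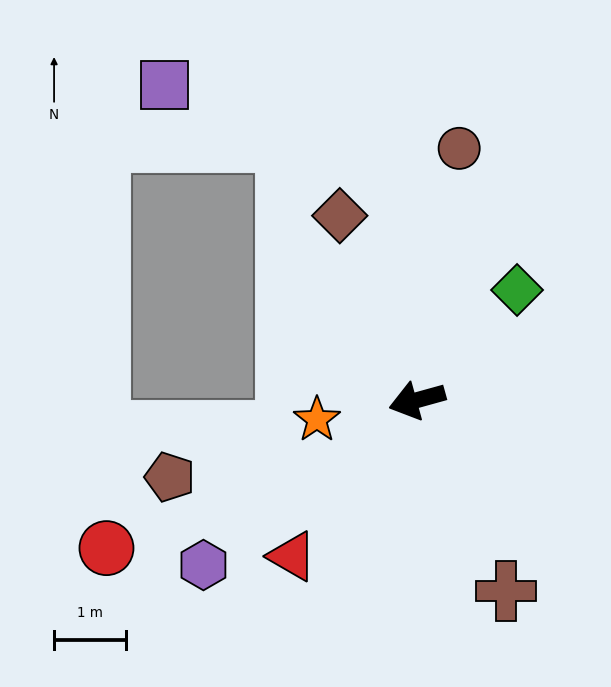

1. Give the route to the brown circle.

turn right 115°, forward 3.5 m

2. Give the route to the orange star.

turn right 4°, forward 1.4 m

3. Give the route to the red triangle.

turn left 36°, forward 2.8 m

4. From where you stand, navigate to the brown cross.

turn left 99°, forward 2.9 m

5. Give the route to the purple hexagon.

turn left 22°, forward 3.7 m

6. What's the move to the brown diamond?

turn right 83°, forward 2.8 m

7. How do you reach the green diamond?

turn right 148°, forward 2.1 m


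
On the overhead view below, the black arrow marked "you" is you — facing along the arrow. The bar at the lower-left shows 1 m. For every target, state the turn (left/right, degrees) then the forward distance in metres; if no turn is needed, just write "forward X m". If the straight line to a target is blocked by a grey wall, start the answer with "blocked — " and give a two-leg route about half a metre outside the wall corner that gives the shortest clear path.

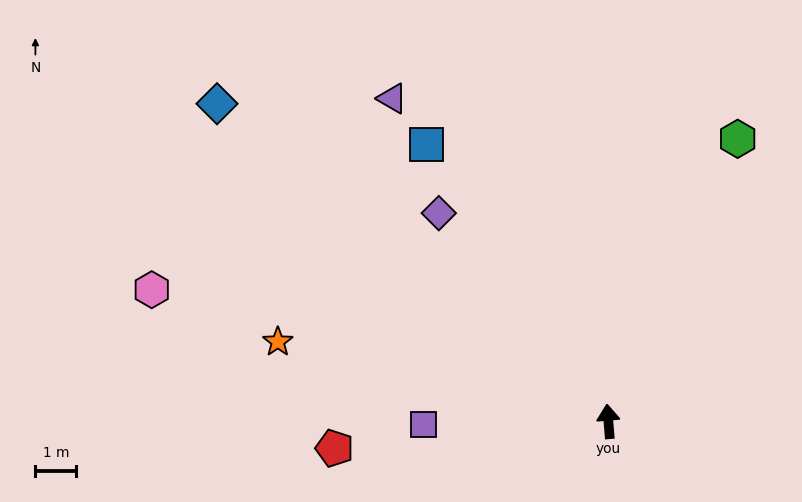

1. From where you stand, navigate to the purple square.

turn left 86°, forward 4.5 m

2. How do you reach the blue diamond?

turn left 46°, forward 12.3 m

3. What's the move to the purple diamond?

turn left 34°, forward 6.6 m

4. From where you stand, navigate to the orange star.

turn left 72°, forward 8.3 m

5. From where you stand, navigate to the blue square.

turn left 29°, forward 8.1 m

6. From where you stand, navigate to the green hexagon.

turn right 29°, forward 7.6 m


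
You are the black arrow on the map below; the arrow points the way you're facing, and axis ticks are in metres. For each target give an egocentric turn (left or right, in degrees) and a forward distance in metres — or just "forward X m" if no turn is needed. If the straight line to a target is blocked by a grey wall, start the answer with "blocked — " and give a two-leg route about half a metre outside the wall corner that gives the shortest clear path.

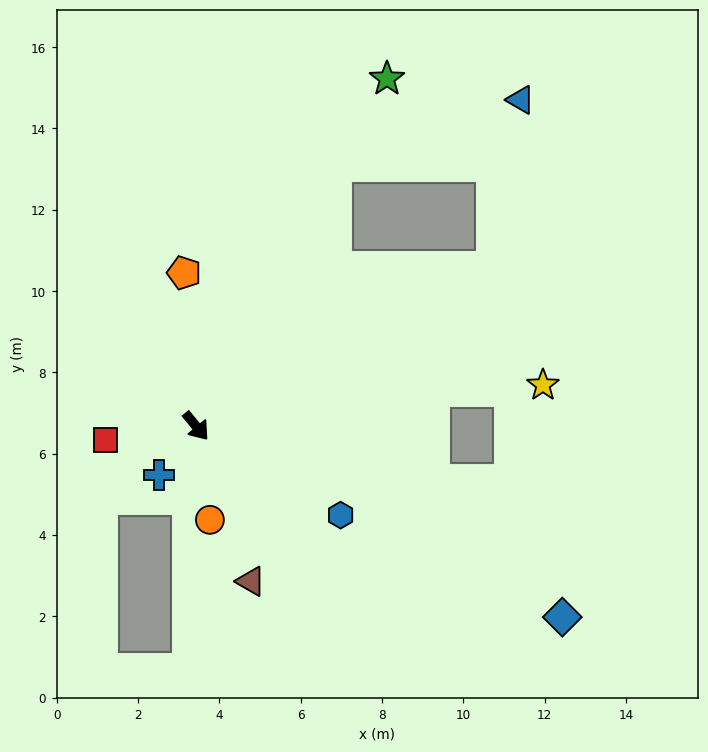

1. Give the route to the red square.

turn right 121°, forward 2.3 m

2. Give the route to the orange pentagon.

turn left 145°, forward 3.8 m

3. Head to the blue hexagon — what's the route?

turn left 19°, forward 4.2 m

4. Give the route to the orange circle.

turn right 31°, forward 2.3 m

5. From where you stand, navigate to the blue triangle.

blocked — turn left 113°, forward 7.3 m, then turn right 43°, forward 4.8 m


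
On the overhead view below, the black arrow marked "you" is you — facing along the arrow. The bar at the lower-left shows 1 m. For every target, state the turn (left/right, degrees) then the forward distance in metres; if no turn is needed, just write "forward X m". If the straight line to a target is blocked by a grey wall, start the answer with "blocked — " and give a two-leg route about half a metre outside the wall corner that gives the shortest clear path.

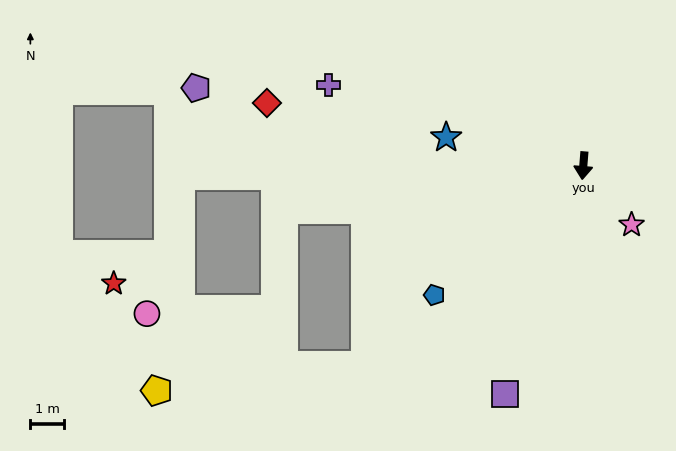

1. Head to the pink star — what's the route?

turn left 44°, forward 2.3 m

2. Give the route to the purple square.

turn right 14°, forward 7.2 m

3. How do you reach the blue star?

turn right 97°, forward 4.2 m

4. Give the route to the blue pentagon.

turn right 44°, forward 5.9 m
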